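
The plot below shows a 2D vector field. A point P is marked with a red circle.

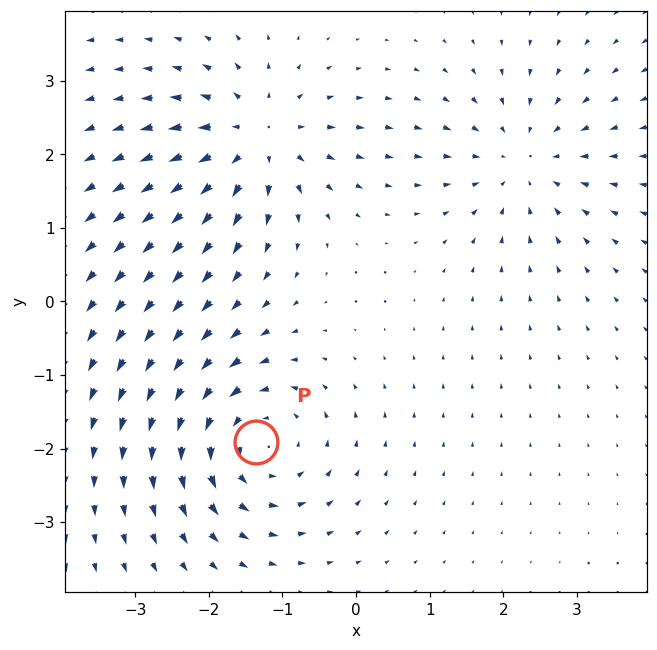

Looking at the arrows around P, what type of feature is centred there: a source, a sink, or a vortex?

vortex

At P (-1.4, -1.9) the arrows circulate counterclockwise. Divergence ≈0, curl about +5 — near-zero divergence with nonzero curl is a vortex.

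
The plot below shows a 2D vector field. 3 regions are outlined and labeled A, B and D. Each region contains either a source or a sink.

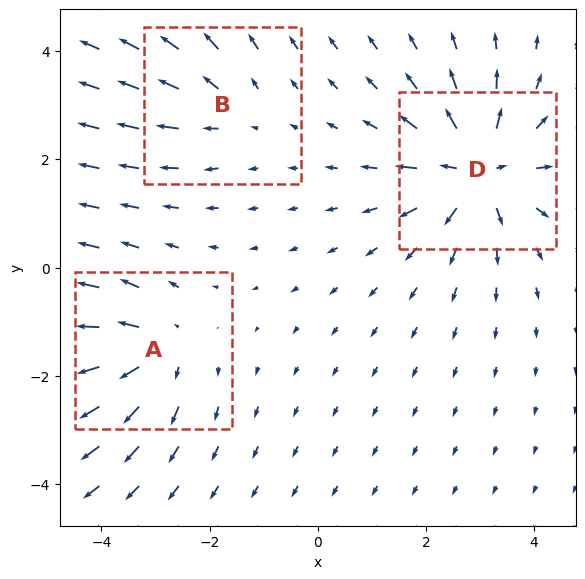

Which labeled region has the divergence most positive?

Divergence at each region's feature centre — A: about +4, B: about +2, D: about +5. Region D is most positive.

D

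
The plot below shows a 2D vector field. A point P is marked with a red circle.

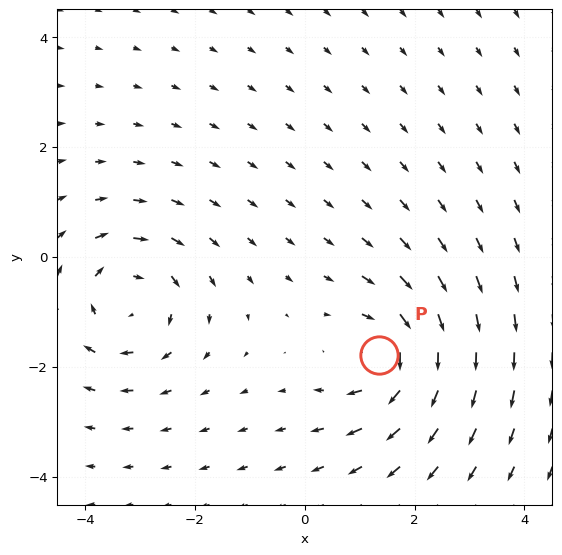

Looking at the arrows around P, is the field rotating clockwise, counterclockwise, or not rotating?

Near P at (1.4, -1.8) the arrows circulate clockwise. The curl (z-component) there is about -5; negative curl means clockwise rotation.

clockwise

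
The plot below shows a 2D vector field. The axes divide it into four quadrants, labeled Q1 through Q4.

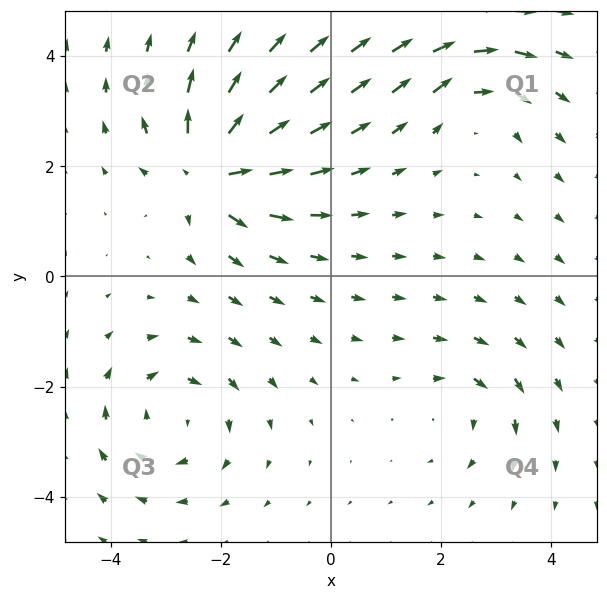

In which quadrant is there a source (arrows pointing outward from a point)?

Q2

The source sits at approximately (-2.2, 1.9), which lies in quadrant Q2. The divergence there is about +7, positive as expected for a source.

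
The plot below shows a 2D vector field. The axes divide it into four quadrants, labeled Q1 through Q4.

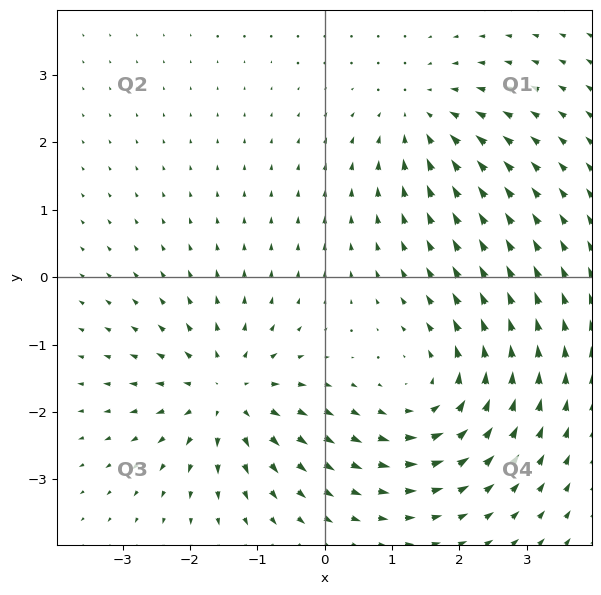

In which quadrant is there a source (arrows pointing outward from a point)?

Q3

The source sits at approximately (-1.5, -1.7), which lies in quadrant Q3. The divergence there is about +5, positive as expected for a source.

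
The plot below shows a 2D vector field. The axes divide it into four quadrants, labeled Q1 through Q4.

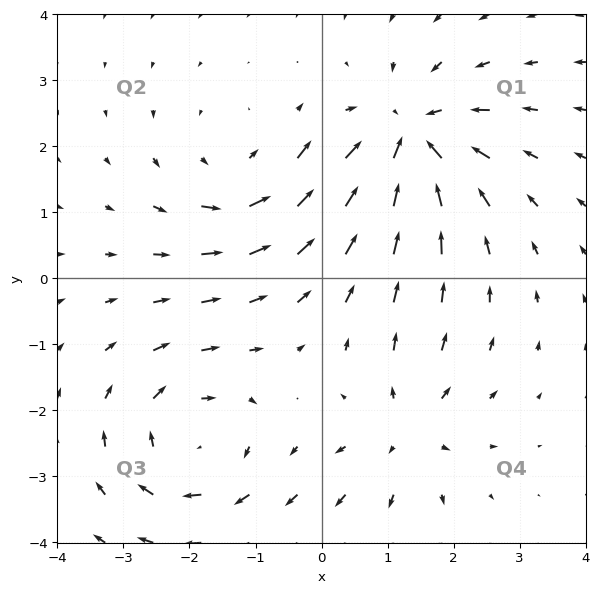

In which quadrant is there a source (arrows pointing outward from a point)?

The source sits at approximately (1.3, -2.3), which lies in quadrant Q4. The divergence there is about +4, positive as expected for a source.

Q4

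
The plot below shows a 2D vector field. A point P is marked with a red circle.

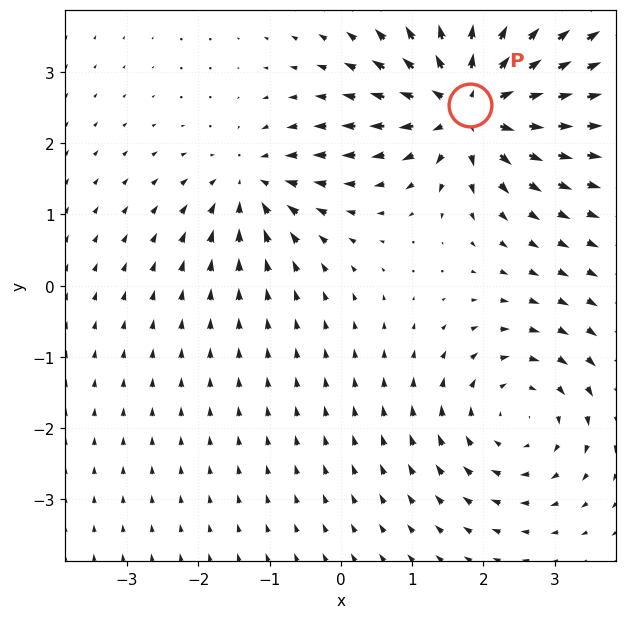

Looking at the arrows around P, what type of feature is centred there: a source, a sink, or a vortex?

source

At P (1.8, 2.5) the arrows spread outward. Divergence about +6, curl ≈0 — positive divergence with near-zero curl is a source.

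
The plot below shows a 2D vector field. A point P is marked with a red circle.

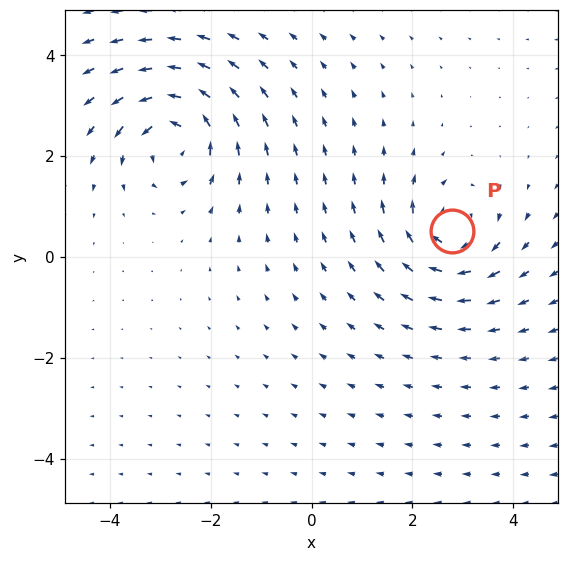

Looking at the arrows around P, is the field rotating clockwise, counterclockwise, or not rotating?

clockwise

Near P at (2.8, 0.5) the arrows circulate clockwise. The curl (z-component) there is about -5; negative curl means clockwise rotation.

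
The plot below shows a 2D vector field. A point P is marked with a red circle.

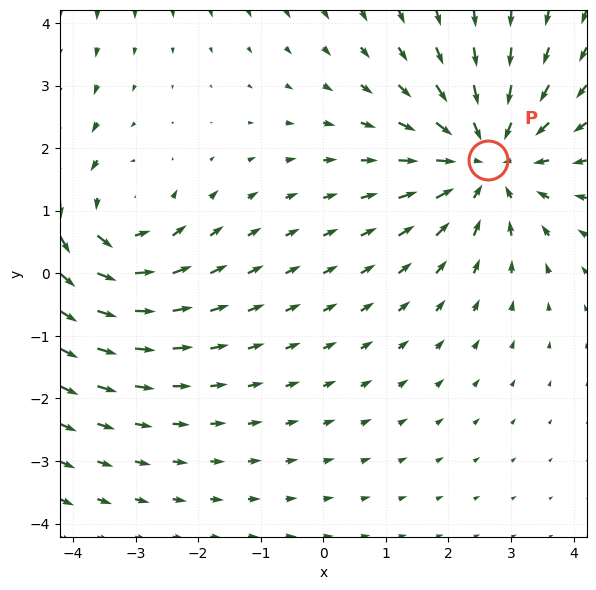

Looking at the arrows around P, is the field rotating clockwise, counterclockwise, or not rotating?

Near P at (2.6, 1.8) the arrows show no circulation. The curl there is ≈0.

not rotating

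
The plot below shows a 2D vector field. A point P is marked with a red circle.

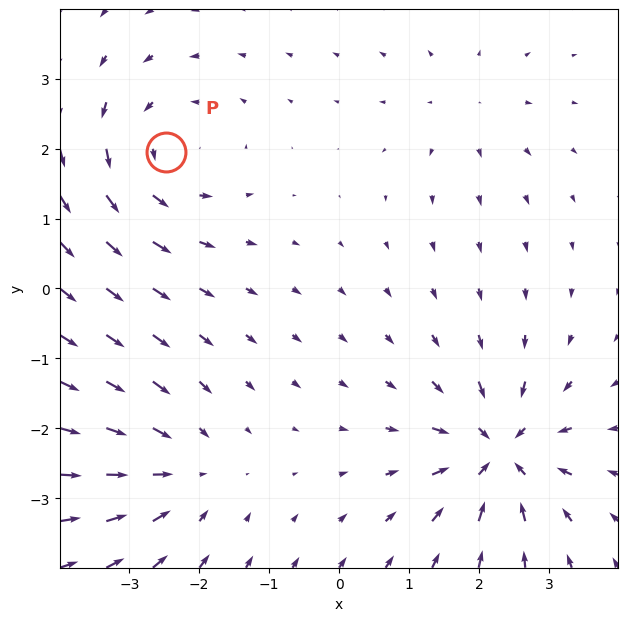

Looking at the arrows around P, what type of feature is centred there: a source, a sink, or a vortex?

At P (-2.5, 1.9) the arrows circulate counterclockwise. Divergence ≈0, curl about +4 — near-zero divergence with nonzero curl is a vortex.

vortex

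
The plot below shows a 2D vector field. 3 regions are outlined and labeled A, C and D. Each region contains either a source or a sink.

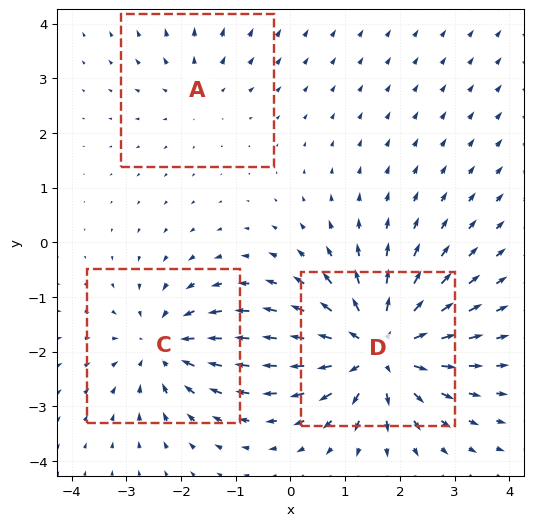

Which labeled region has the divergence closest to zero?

Divergence at each region's feature centre — A: about +2, C: about -3, D: about +5. Region A is closest to zero.

A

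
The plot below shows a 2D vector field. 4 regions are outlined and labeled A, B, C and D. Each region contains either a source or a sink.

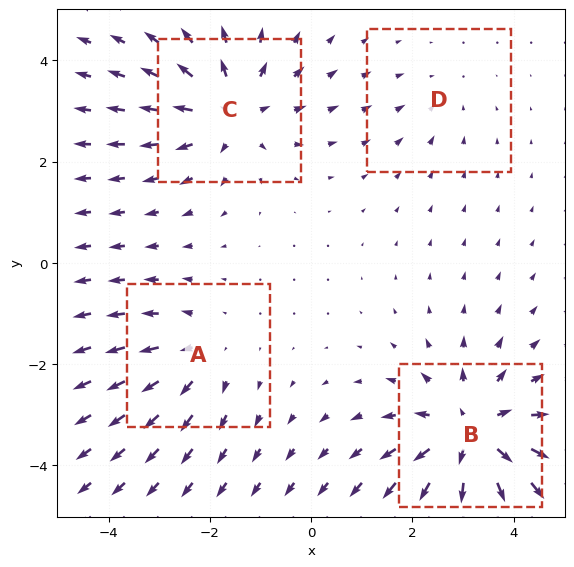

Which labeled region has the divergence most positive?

Divergence at each region's feature centre — A: about +3, B: about +6, C: about +5, D: about -2. Region B is most positive.

B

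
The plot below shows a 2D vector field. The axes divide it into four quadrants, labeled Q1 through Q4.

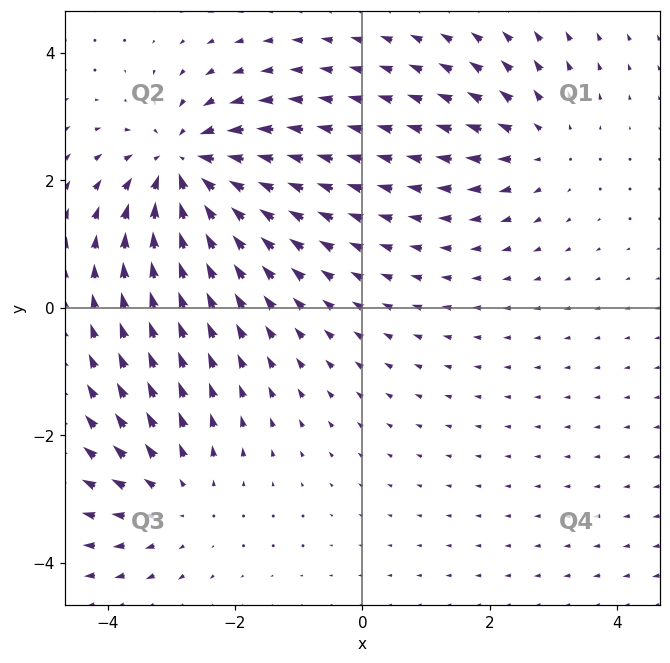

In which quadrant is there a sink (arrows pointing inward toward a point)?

The sink sits at approximately (-2.8, 2.2), which lies in quadrant Q2. The divergence there is about -5, negative as expected for a sink.

Q2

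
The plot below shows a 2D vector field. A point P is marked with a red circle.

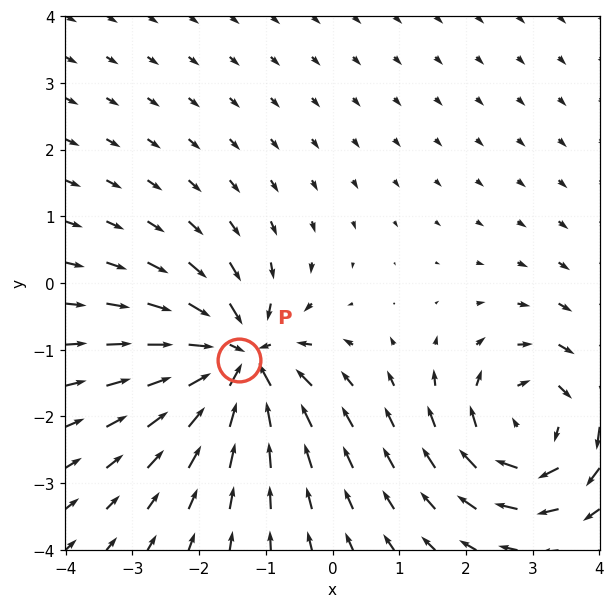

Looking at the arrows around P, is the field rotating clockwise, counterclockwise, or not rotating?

not rotating

Near P at (-1.4, -1.2) the arrows show no circulation. The curl there is ≈0.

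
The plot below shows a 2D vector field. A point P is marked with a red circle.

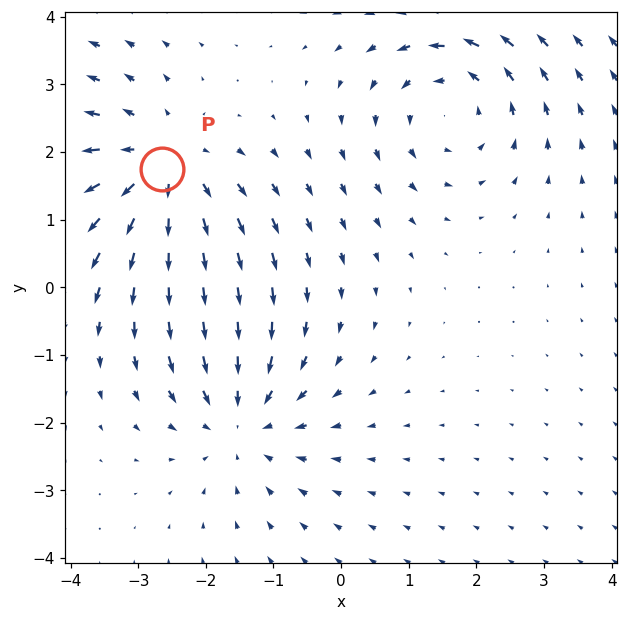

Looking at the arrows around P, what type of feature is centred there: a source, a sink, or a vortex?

source

At P (-2.7, 1.8) the arrows spread outward. Divergence about +3, curl ≈0 — positive divergence with near-zero curl is a source.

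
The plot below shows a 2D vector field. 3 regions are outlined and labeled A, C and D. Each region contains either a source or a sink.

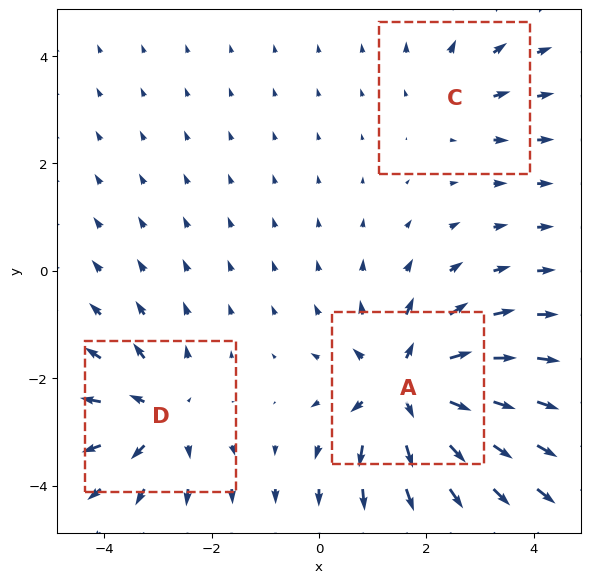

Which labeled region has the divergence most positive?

A

Divergence at each region's feature centre — A: about +5, C: about +2, D: about +3. Region A is most positive.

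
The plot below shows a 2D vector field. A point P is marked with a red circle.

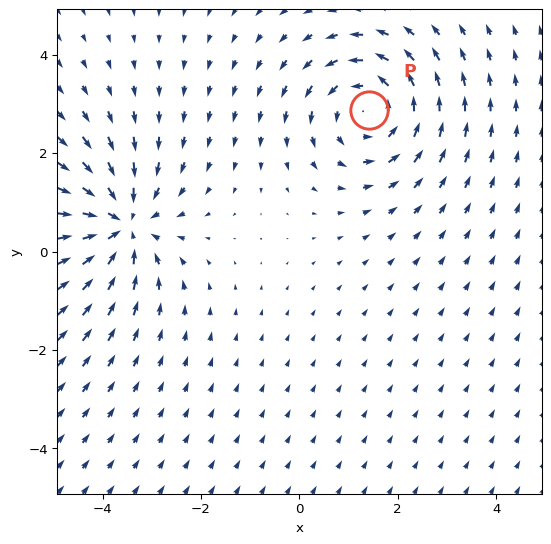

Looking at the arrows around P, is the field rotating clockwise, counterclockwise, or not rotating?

counterclockwise

Near P at (1.4, 2.9) the arrows circulate counterclockwise. The curl (z-component) there is about +4; positive curl means counterclockwise rotation.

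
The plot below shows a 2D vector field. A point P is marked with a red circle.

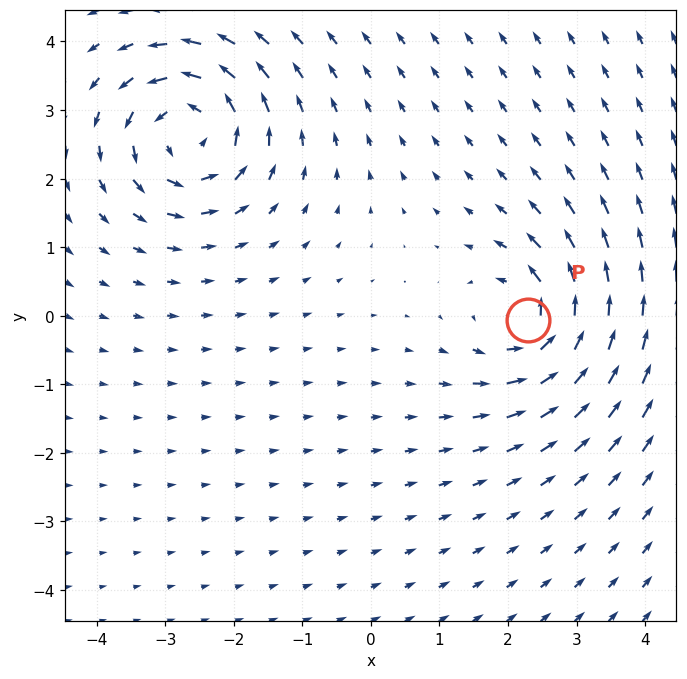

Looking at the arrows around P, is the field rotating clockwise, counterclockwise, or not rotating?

Near P at (2.3, -0.1) the arrows circulate counterclockwise. The curl (z-component) there is about +4; positive curl means counterclockwise rotation.

counterclockwise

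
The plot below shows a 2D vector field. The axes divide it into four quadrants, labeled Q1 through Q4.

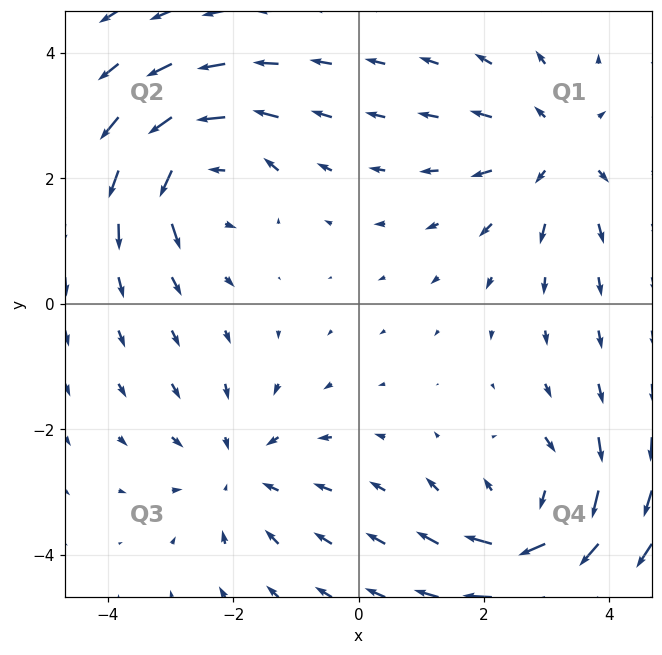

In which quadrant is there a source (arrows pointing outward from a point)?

The source sits at approximately (3.2, 2.5), which lies in quadrant Q1. The divergence there is about +4, positive as expected for a source.

Q1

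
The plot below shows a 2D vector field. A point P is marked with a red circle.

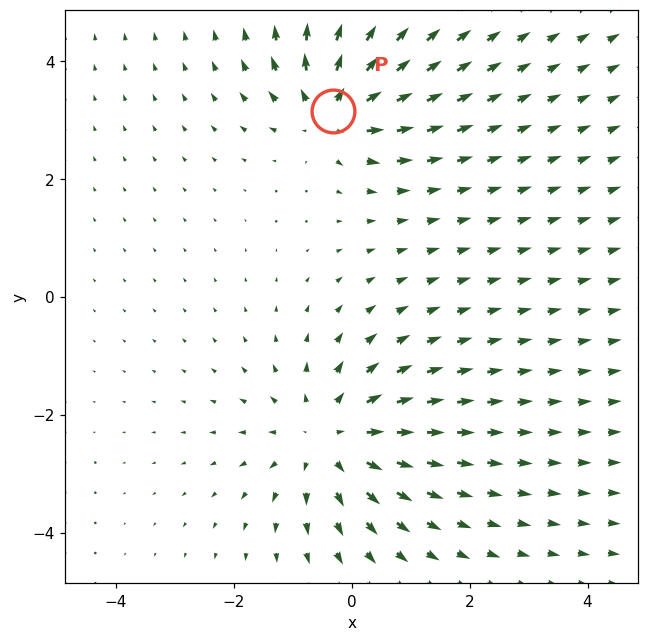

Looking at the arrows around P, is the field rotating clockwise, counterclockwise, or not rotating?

Near P at (-0.3, 3.2) the arrows show no circulation. The curl there is ≈0.

not rotating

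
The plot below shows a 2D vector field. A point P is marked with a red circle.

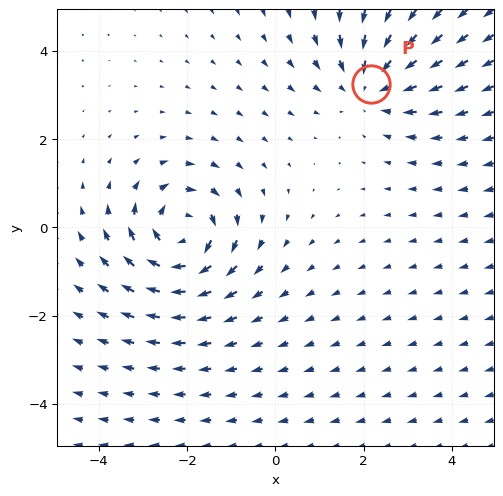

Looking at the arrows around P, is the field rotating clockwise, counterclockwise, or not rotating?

not rotating

Near P at (2.2, 3.2) the arrows show no circulation. The curl there is ≈0.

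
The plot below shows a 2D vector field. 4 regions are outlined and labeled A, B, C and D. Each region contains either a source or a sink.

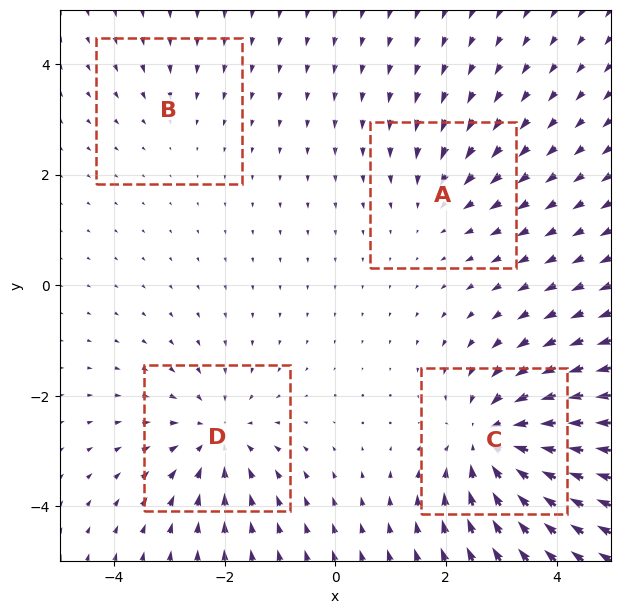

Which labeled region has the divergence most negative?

Divergence at each region's feature centre — A: about -3, B: about -2, C: about -7, D: about -5. Region C is most negative.

C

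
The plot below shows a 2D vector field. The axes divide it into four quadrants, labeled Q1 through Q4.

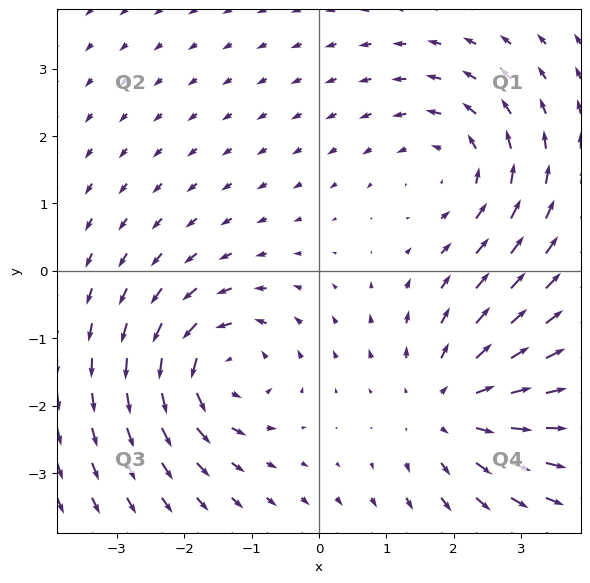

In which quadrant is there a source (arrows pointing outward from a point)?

The source sits at approximately (2.0, -2.0), which lies in quadrant Q4. The divergence there is about +4, positive as expected for a source.

Q4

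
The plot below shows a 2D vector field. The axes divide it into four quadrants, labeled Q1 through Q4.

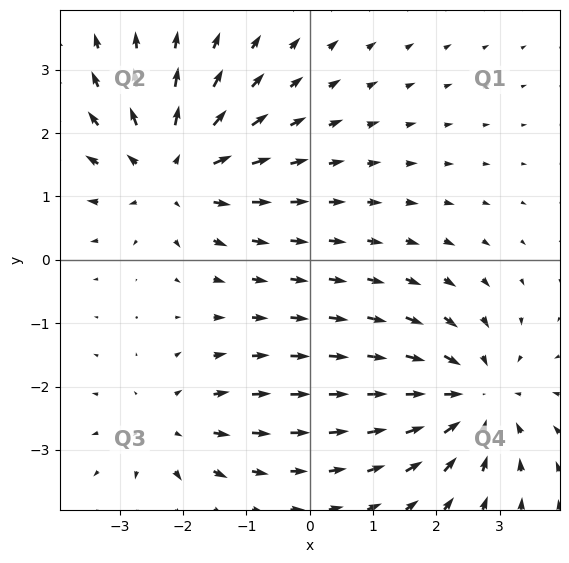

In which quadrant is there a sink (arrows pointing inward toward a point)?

Q4

The sink sits at approximately (2.6, -2.2), which lies in quadrant Q4. The divergence there is about -4, negative as expected for a sink.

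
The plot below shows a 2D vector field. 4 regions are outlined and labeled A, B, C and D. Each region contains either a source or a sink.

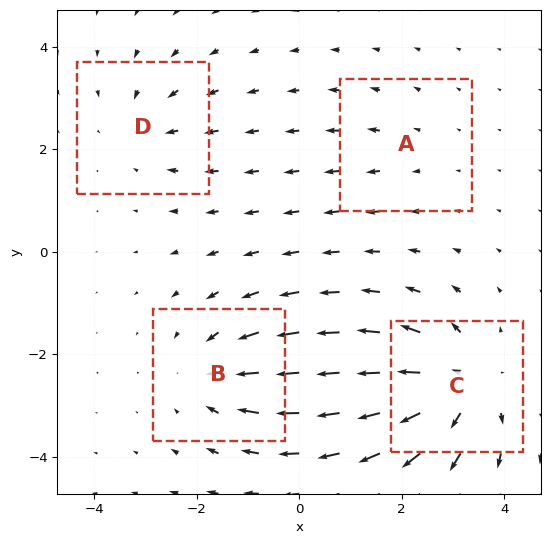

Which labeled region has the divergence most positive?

C

Divergence at each region's feature centre — A: about +2, B: about -4, C: about +6, D: about -3. Region C is most positive.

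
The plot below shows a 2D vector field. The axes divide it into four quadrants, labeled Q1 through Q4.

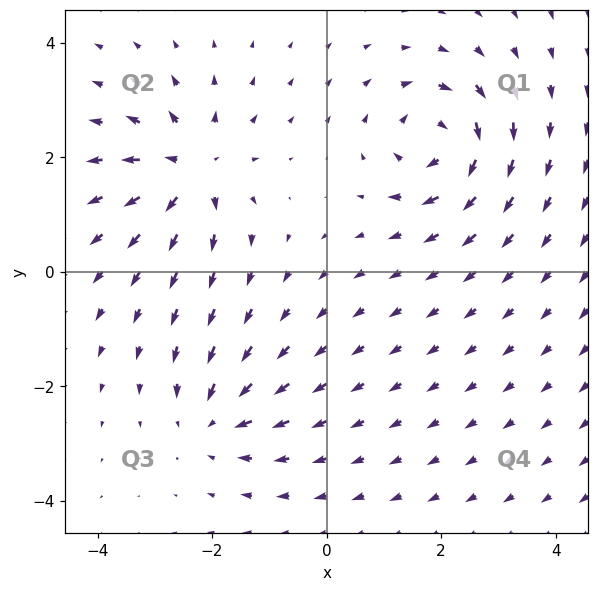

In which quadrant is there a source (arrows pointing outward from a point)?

The source sits at approximately (-2.3, 1.8), which lies in quadrant Q2. The divergence there is about +5, positive as expected for a source.

Q2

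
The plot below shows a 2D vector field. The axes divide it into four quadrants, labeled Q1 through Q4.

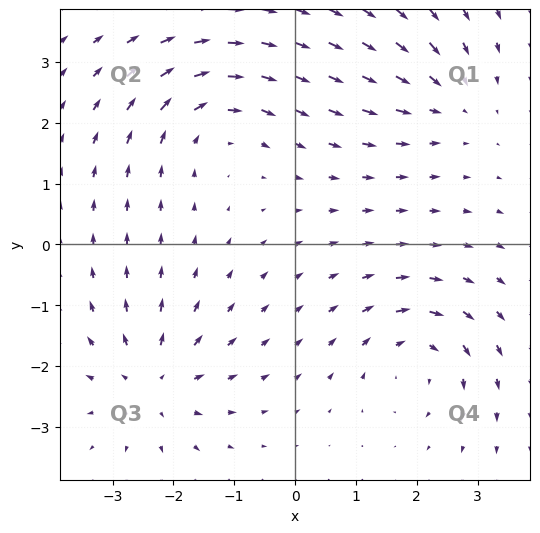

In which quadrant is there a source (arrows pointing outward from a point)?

Q3

The source sits at approximately (-2.3, -2.3), which lies in quadrant Q3. The divergence there is about +4, positive as expected for a source.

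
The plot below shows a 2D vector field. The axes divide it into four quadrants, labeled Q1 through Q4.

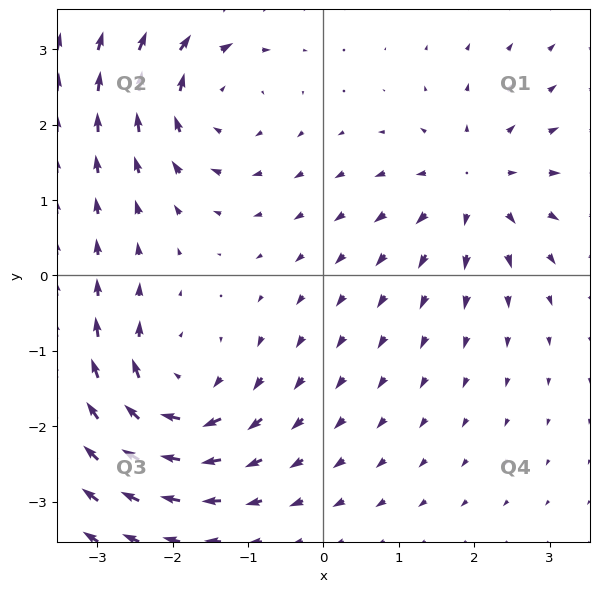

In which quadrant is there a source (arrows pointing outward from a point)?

The source sits at approximately (2.0, 1.2), which lies in quadrant Q1. The divergence there is about +4, positive as expected for a source.

Q1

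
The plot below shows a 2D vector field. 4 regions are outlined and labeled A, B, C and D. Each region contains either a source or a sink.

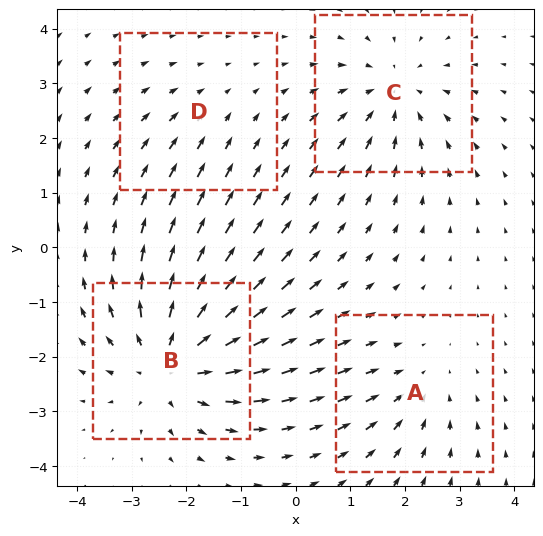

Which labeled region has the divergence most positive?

Divergence at each region's feature centre — A: about -3, B: about +6, C: about -4, D: about -2. Region B is most positive.

B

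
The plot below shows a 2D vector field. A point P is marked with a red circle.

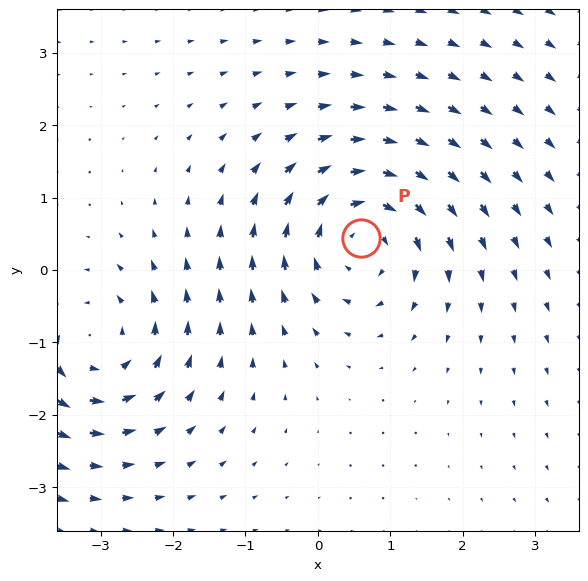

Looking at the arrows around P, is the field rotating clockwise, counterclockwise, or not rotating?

Near P at (0.6, 0.4) the arrows circulate clockwise. The curl (z-component) there is about -4; negative curl means clockwise rotation.

clockwise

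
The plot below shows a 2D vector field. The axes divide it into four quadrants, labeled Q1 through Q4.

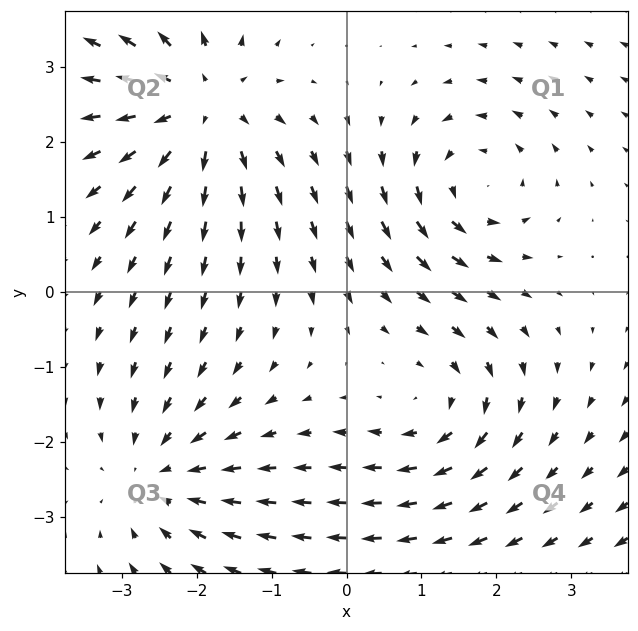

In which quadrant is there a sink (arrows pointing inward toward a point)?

Q3

The sink sits at approximately (-2.5, -2.4), which lies in quadrant Q3. The divergence there is about -3, negative as expected for a sink.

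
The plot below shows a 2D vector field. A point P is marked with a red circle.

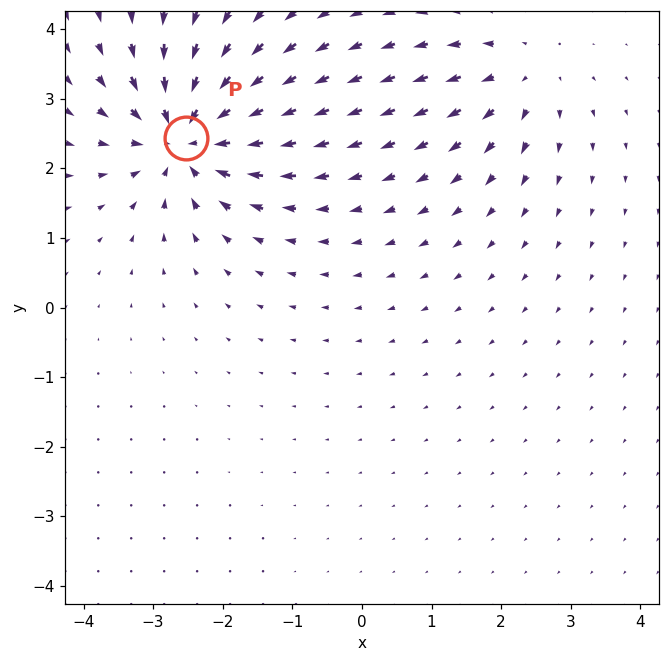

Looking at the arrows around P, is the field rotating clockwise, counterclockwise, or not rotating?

Near P at (-2.5, 2.4) the arrows show no circulation. The curl there is ≈0.

not rotating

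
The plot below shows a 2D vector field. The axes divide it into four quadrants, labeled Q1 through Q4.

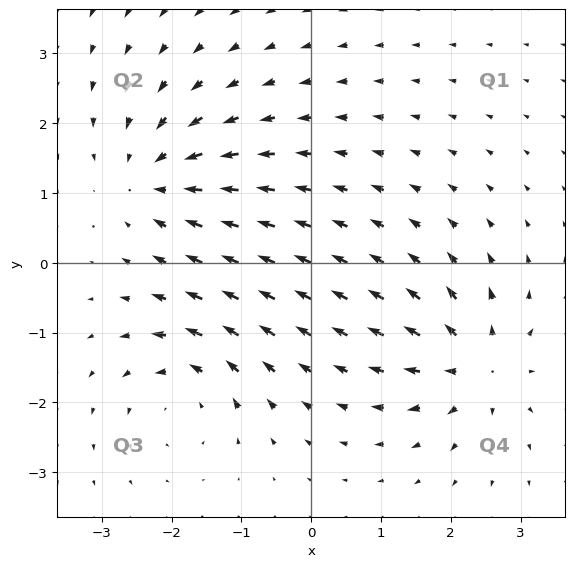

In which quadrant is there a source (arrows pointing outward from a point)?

The source sits at approximately (2.4, -1.5), which lies in quadrant Q4. The divergence there is about +5, positive as expected for a source.

Q4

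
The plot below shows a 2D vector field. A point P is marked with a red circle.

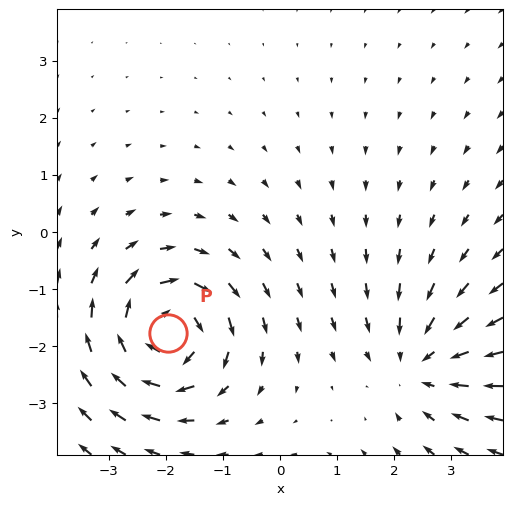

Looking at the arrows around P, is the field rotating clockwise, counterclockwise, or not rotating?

Near P at (-2.0, -1.8) the arrows circulate clockwise. The curl (z-component) there is about -6; negative curl means clockwise rotation.

clockwise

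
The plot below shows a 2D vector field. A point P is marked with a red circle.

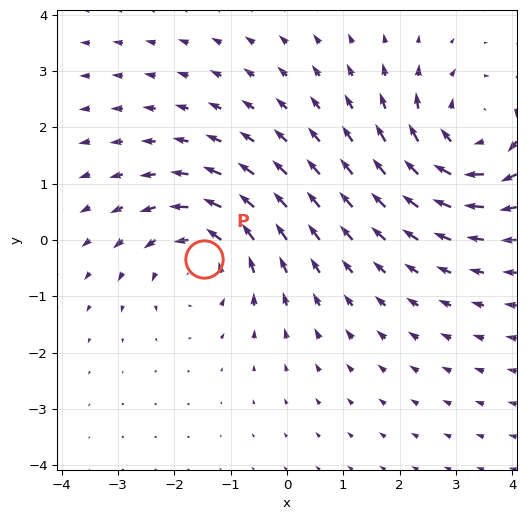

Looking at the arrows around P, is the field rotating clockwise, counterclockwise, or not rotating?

Near P at (-1.5, -0.3) the arrows circulate counterclockwise. The curl (z-component) there is about +3; positive curl means counterclockwise rotation.

counterclockwise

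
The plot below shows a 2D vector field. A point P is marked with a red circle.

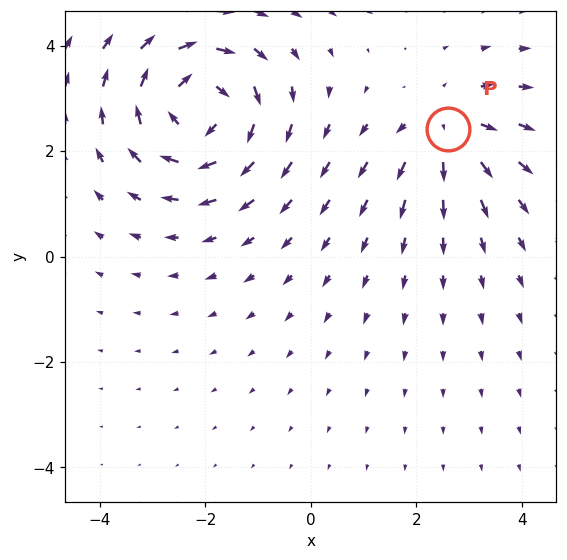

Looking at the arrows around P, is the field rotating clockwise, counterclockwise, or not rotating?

not rotating

Near P at (2.6, 2.4) the arrows show no circulation. The curl there is ≈0.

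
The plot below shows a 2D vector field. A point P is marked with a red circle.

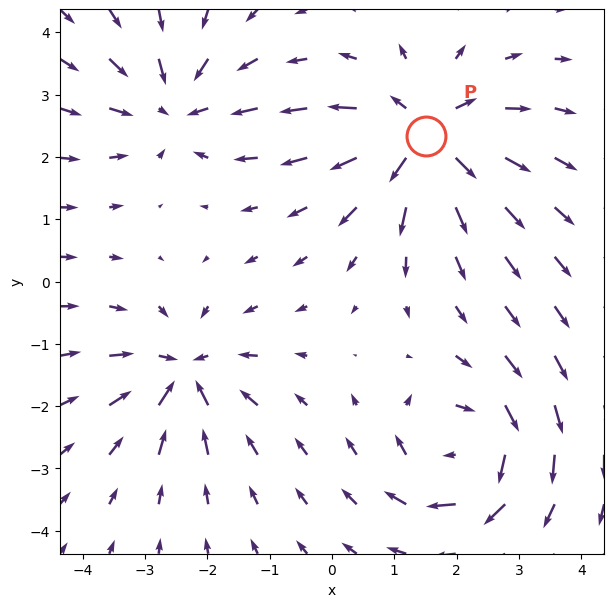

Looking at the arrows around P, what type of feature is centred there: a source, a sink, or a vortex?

At P (1.5, 2.3) the arrows spread outward. Divergence about +6, curl ≈0 — positive divergence with near-zero curl is a source.

source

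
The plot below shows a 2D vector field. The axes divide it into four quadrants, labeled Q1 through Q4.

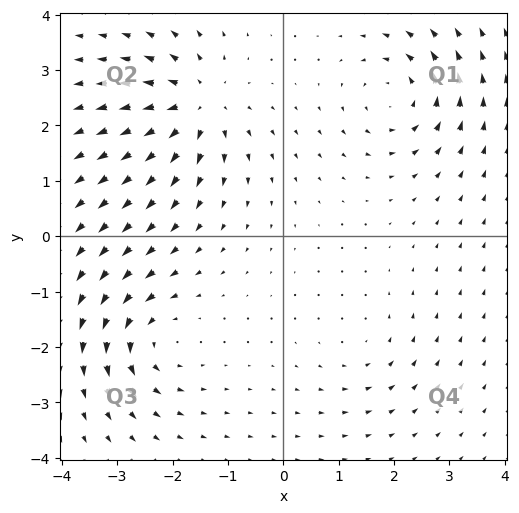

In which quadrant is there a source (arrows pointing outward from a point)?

Q2

The source sits at approximately (-1.6, 2.4), which lies in quadrant Q2. The divergence there is about +6, positive as expected for a source.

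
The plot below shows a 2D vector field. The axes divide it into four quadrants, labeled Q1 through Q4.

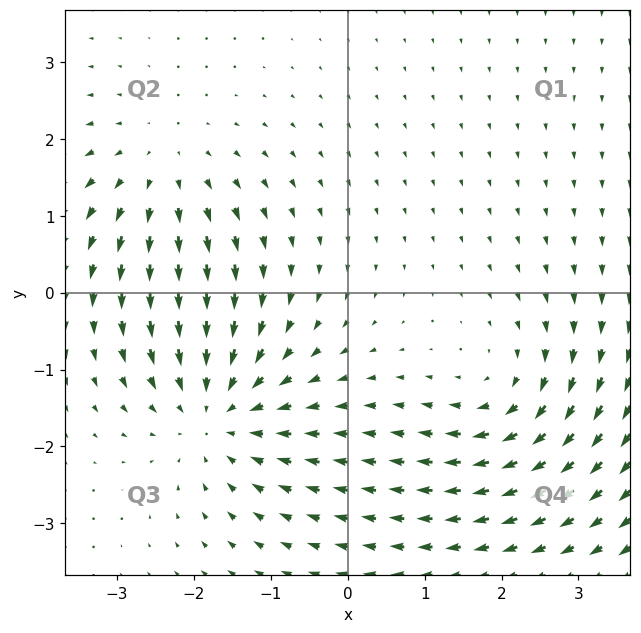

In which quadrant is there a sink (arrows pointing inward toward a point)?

The sink sits at approximately (-1.7, -1.5), which lies in quadrant Q3. The divergence there is about -4, negative as expected for a sink.

Q3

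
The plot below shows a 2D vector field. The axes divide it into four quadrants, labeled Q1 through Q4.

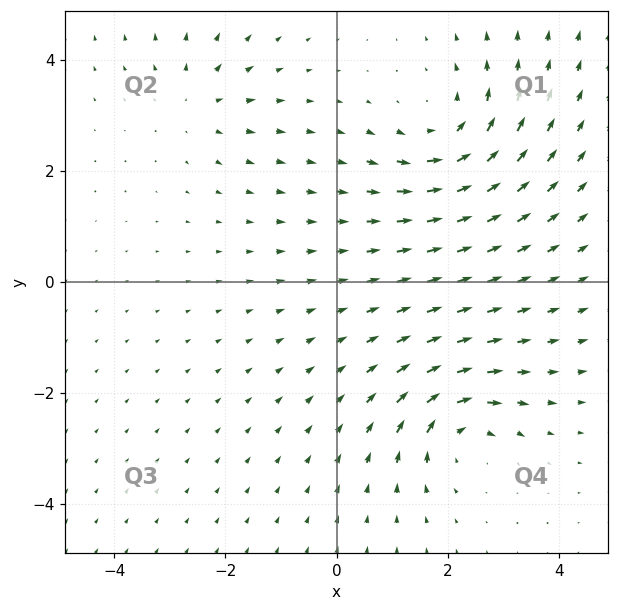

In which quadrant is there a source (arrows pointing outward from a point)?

The source sits at approximately (-2.5, 3.2), which lies in quadrant Q2. The divergence there is about +3, positive as expected for a source.

Q2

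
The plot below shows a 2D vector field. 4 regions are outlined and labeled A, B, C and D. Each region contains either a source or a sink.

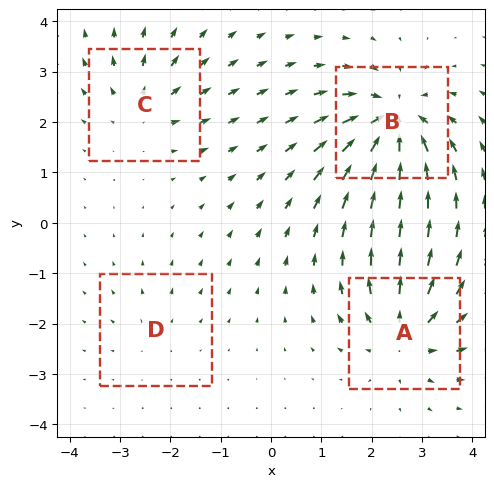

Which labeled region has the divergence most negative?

B

Divergence at each region's feature centre — A: about +6, B: about -8, C: about +4, D: about +2. Region B is most negative.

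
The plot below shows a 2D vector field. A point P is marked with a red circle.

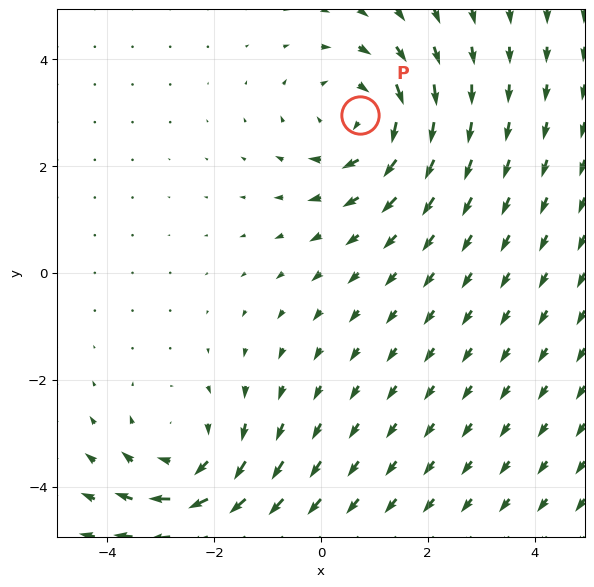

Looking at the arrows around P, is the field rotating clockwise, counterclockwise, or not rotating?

Near P at (0.7, 3.0) the arrows circulate clockwise. The curl (z-component) there is about -4; negative curl means clockwise rotation.

clockwise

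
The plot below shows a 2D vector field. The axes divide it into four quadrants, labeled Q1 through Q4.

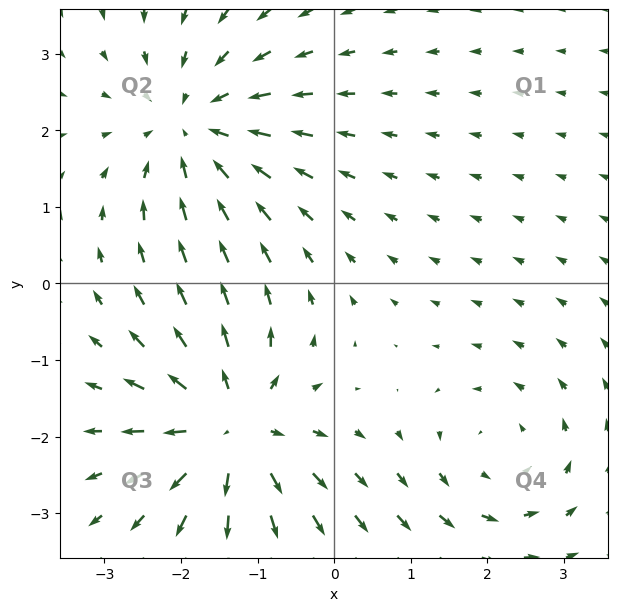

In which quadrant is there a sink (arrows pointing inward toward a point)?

The sink sits at approximately (-1.8, 2.0), which lies in quadrant Q2. The divergence there is about -4, negative as expected for a sink.

Q2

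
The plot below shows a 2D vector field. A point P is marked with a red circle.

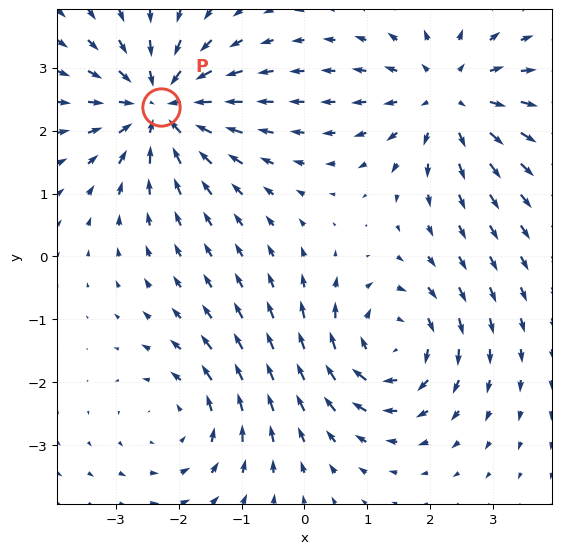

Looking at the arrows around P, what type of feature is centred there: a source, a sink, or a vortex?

sink

At P (-2.3, 2.4) the arrows converge inward. Divergence about -6, curl ≈0 — negative divergence with near-zero curl is a sink.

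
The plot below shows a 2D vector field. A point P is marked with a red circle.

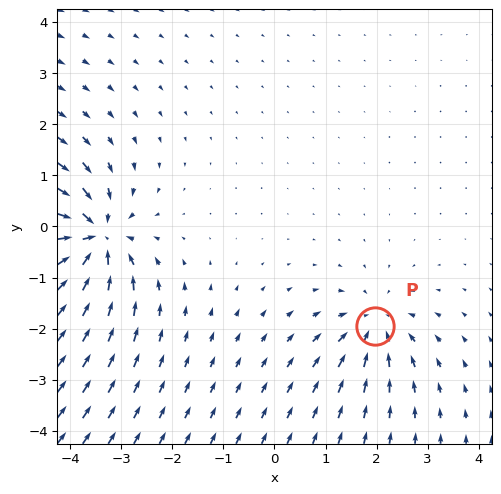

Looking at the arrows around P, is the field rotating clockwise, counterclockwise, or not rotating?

not rotating

Near P at (2.0, -2.0) the arrows show no circulation. The curl there is ≈0.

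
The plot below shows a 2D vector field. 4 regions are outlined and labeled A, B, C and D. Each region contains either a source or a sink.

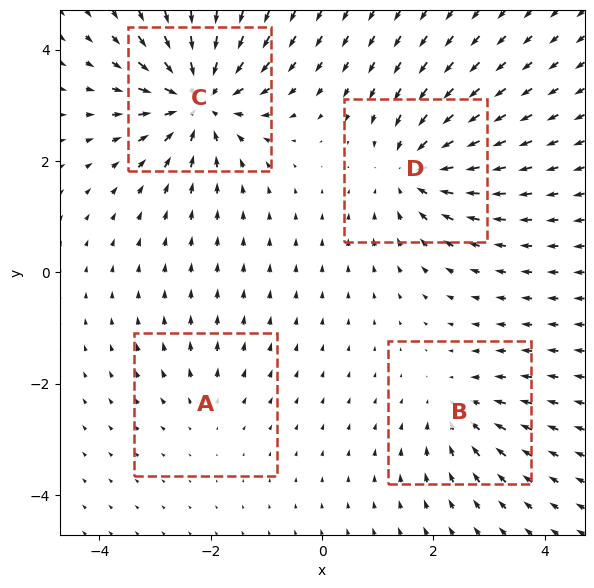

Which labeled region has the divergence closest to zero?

A

Divergence at each region's feature centre — A: about +2, B: about -4, C: about -8, D: about -6. Region A is closest to zero.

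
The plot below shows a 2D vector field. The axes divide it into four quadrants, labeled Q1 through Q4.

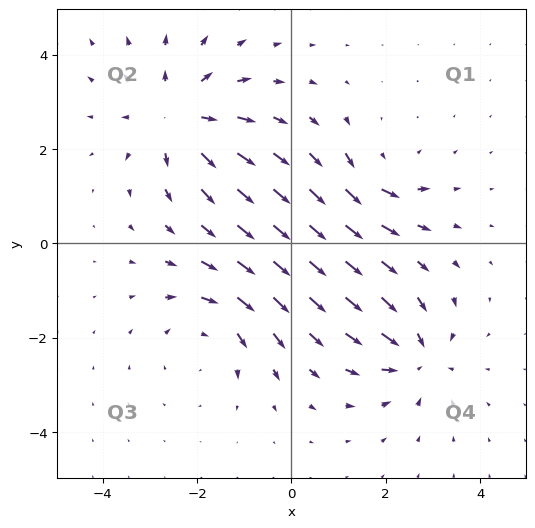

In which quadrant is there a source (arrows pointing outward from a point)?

Q2

The source sits at approximately (-2.4, 2.7), which lies in quadrant Q2. The divergence there is about +4, positive as expected for a source.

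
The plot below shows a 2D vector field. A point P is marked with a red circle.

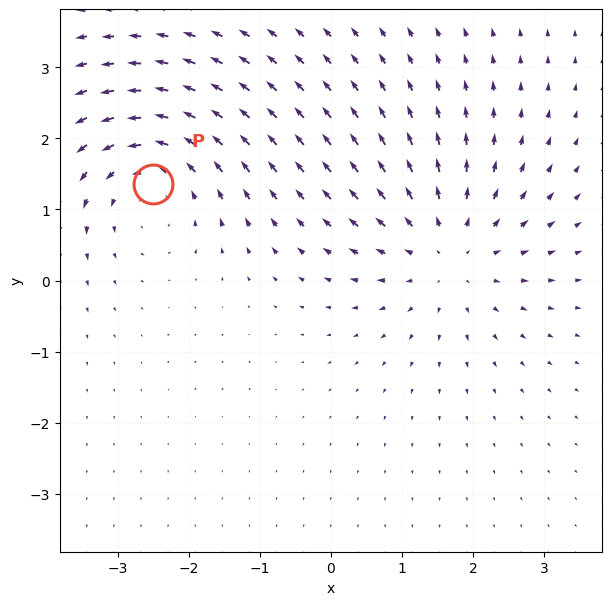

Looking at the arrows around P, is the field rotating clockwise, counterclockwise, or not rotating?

counterclockwise

Near P at (-2.5, 1.4) the arrows circulate counterclockwise. The curl (z-component) there is about +4; positive curl means counterclockwise rotation.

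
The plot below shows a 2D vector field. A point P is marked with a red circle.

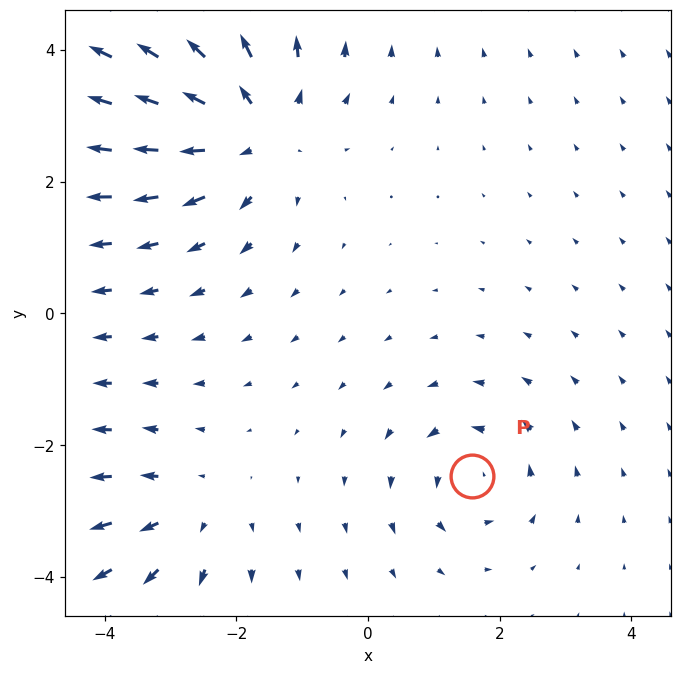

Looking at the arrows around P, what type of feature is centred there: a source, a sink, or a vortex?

At P (1.6, -2.5) the arrows circulate counterclockwise. Divergence ≈0, curl about +4 — near-zero divergence with nonzero curl is a vortex.

vortex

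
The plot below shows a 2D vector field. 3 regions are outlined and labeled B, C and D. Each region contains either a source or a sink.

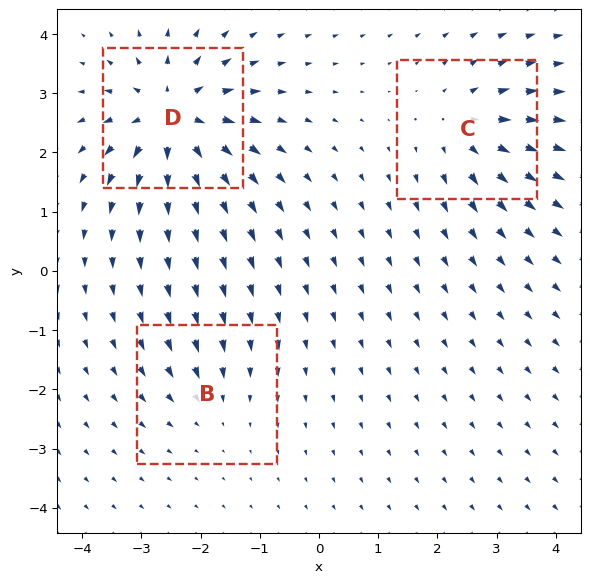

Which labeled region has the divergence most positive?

D

Divergence at each region's feature centre — B: about -2, C: about +4, D: about +7. Region D is most positive.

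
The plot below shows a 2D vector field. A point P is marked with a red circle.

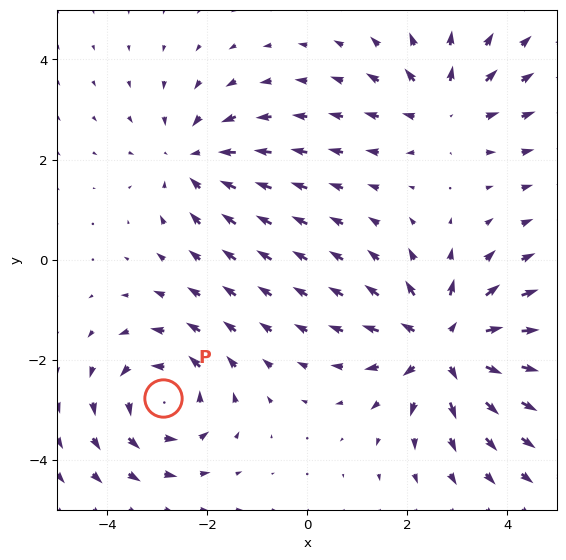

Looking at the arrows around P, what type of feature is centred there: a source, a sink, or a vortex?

At P (-2.9, -2.8) the arrows circulate counterclockwise. Divergence ≈0, curl about +4 — near-zero divergence with nonzero curl is a vortex.

vortex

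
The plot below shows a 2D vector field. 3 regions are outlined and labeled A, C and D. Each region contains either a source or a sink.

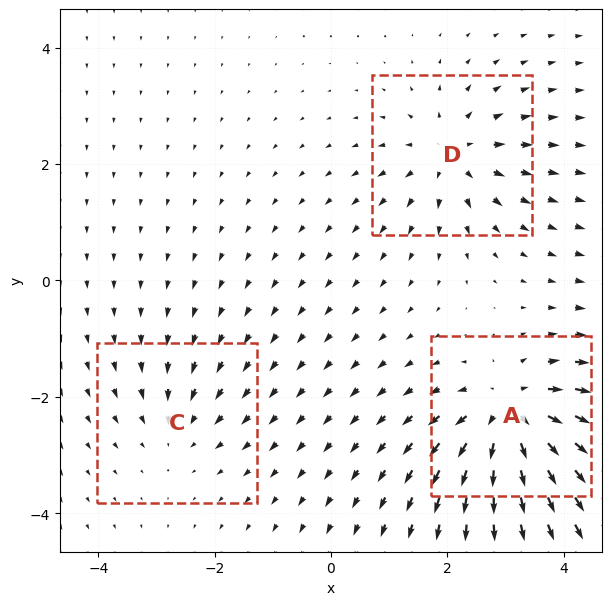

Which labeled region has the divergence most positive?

Divergence at each region's feature centre — A: about +6, C: about -2, D: about +4. Region A is most positive.

A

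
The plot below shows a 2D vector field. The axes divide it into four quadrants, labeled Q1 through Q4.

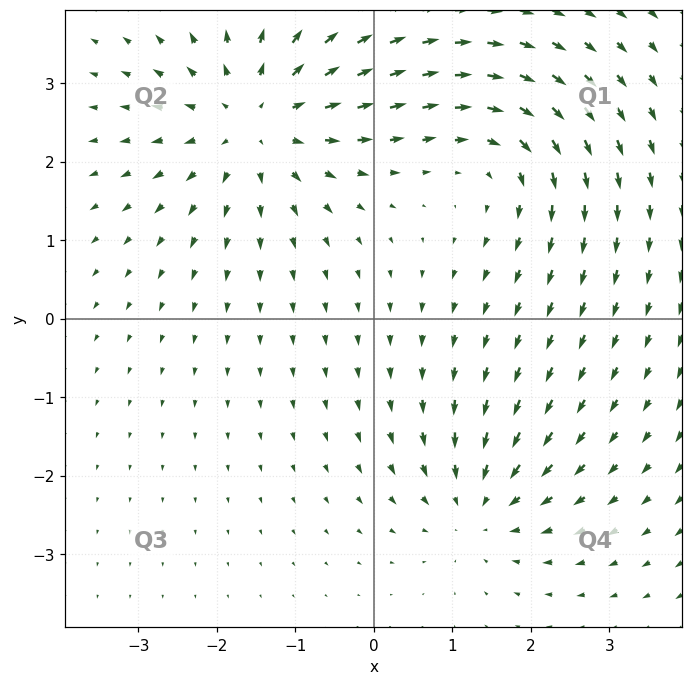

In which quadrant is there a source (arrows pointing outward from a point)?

The source sits at approximately (-1.5, 2.5), which lies in quadrant Q2. The divergence there is about +4, positive as expected for a source.

Q2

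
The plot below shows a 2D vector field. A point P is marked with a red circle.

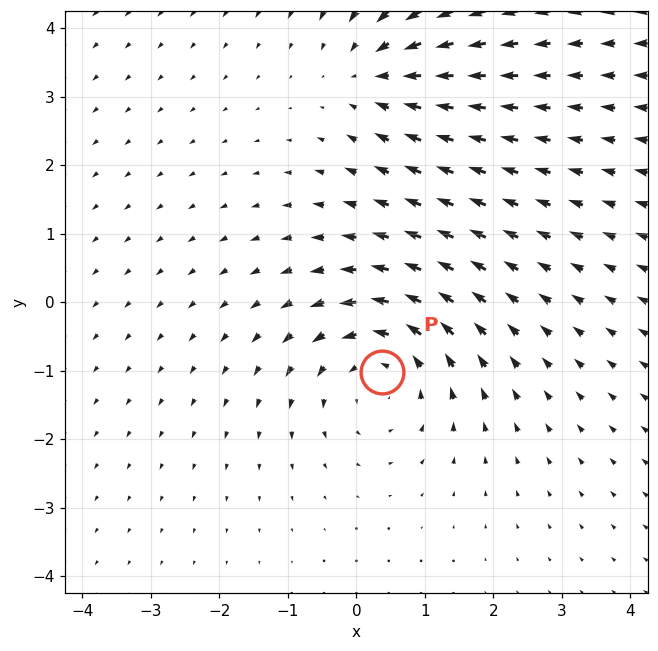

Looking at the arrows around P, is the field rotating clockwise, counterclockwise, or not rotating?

Near P at (0.4, -1.0) the arrows circulate counterclockwise. The curl (z-component) there is about +3; positive curl means counterclockwise rotation.

counterclockwise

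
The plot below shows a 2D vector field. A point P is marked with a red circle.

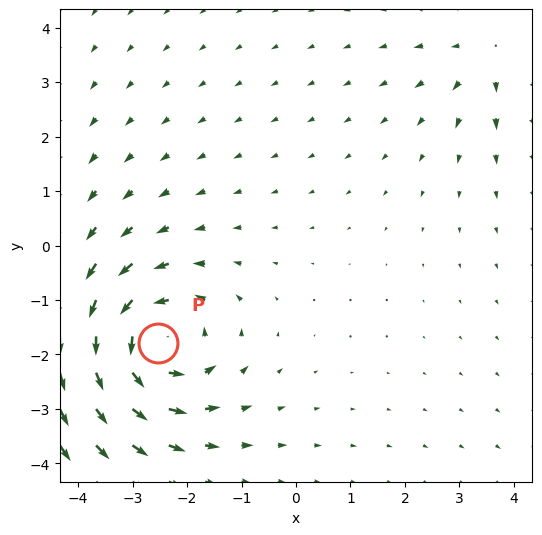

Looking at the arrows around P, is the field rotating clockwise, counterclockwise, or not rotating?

Near P at (-2.5, -1.8) the arrows circulate counterclockwise. The curl (z-component) there is about +5; positive curl means counterclockwise rotation.

counterclockwise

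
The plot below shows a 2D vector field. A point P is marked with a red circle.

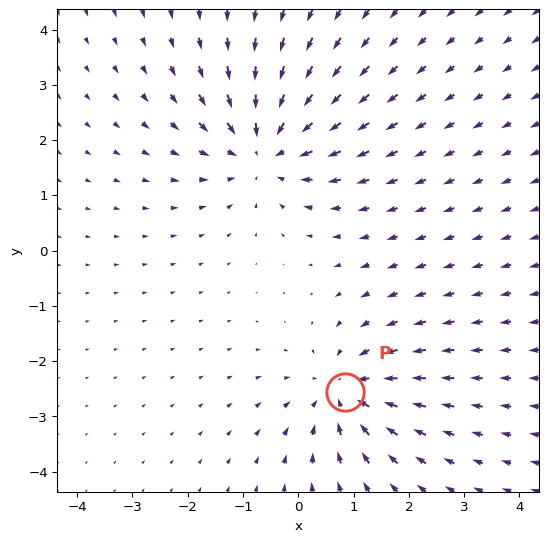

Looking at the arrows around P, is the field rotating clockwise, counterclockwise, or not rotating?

Near P at (0.8, -2.6) the arrows show no circulation. The curl there is ≈0.

not rotating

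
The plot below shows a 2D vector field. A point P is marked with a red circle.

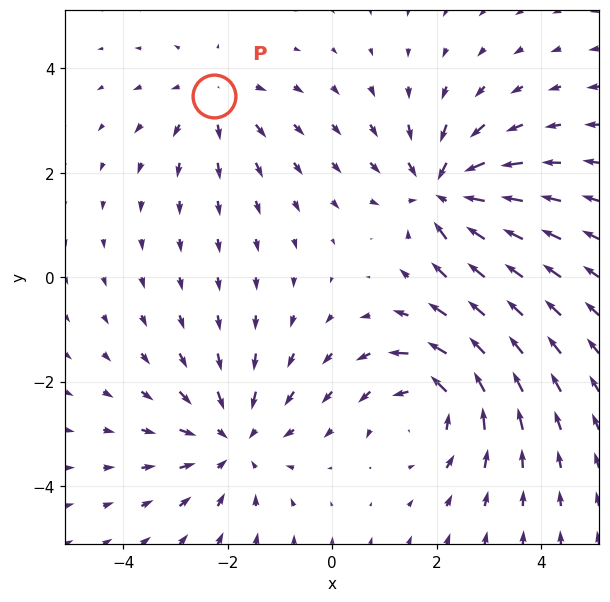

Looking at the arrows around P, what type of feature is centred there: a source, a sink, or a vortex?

At P (-2.3, 3.5) the arrows spread outward. Divergence about +3, curl ≈0 — positive divergence with near-zero curl is a source.

source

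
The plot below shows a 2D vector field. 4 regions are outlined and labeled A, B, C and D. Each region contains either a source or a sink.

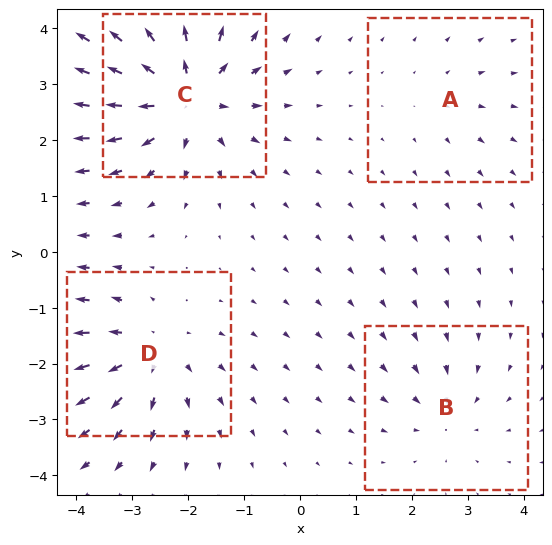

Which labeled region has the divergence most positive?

C

Divergence at each region's feature centre — A: about +2, B: about -3, C: about +8, D: about +5. Region C is most positive.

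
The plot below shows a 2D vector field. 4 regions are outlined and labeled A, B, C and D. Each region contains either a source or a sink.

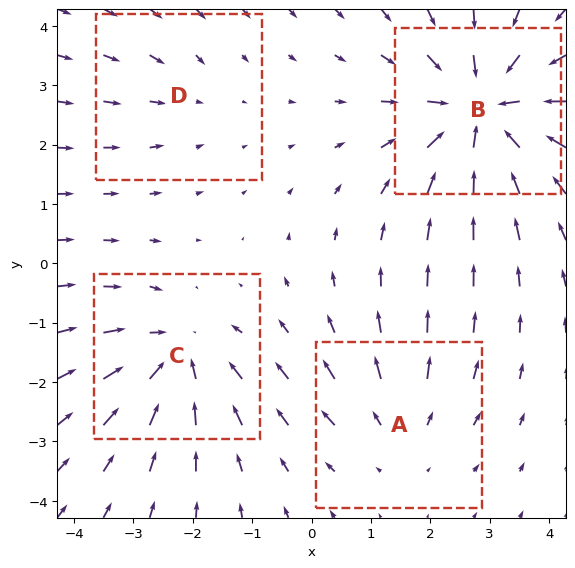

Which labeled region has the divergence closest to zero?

Divergence at each region's feature centre — A: about +3, B: about -7, C: about -5, D: about -2. Region D is closest to zero.

D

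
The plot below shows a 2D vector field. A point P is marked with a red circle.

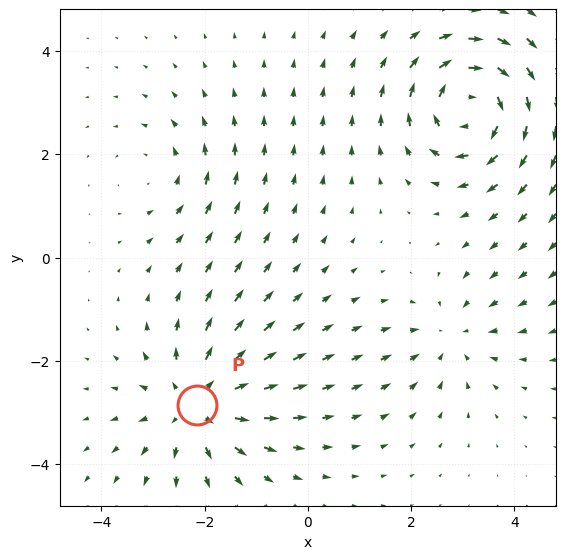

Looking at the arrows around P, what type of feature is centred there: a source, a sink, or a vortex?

source

At P (-2.2, -2.8) the arrows spread outward. Divergence about +5, curl ≈0 — positive divergence with near-zero curl is a source.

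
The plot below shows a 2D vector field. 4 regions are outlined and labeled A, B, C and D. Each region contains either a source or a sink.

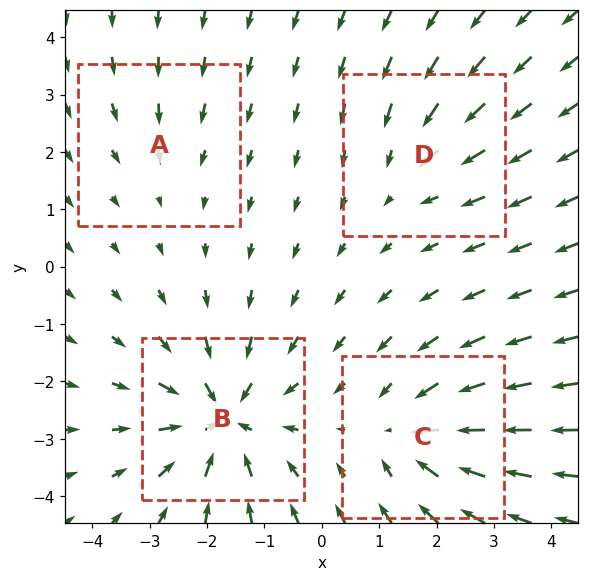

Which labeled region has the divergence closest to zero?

A

Divergence at each region's feature centre — A: about -2, B: about -7, C: about -5, D: about -3. Region A is closest to zero.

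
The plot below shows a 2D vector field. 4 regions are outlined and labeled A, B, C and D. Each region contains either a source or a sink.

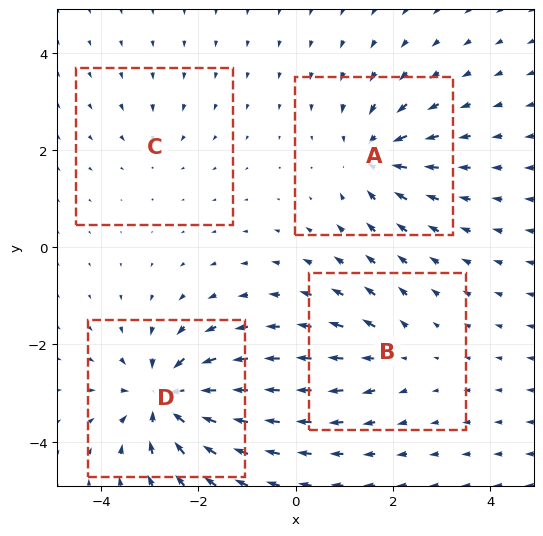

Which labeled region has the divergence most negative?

Divergence at each region's feature centre — A: about -6, B: about +4, C: about -3, D: about -9. Region D is most negative.

D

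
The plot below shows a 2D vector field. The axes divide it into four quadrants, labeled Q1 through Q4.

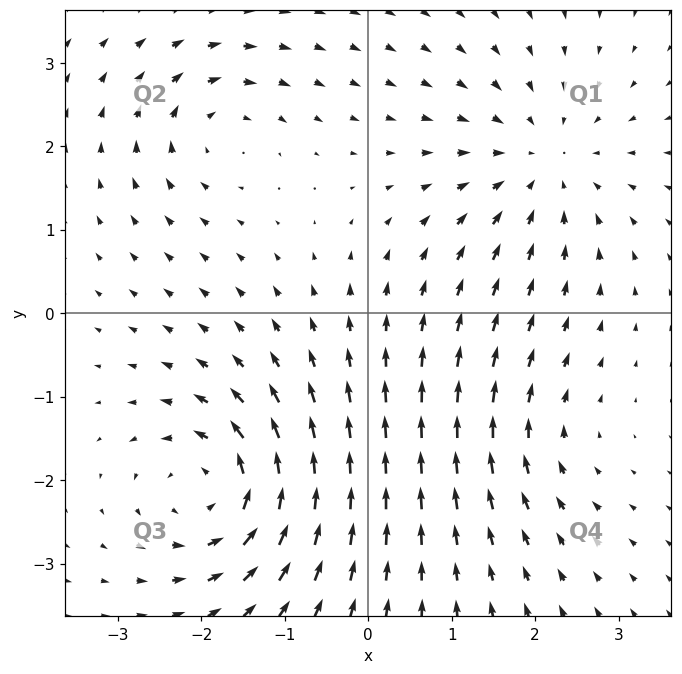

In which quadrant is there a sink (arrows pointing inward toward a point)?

Q1

The sink sits at approximately (2.1, 1.8), which lies in quadrant Q1. The divergence there is about -4, negative as expected for a sink.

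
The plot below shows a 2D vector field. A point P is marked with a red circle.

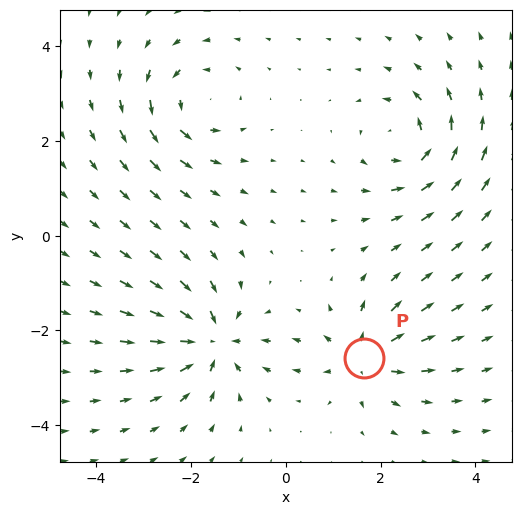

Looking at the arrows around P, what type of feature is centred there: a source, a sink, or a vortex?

At P (1.6, -2.6) the arrows spread outward. Divergence about +5, curl ≈0 — positive divergence with near-zero curl is a source.

source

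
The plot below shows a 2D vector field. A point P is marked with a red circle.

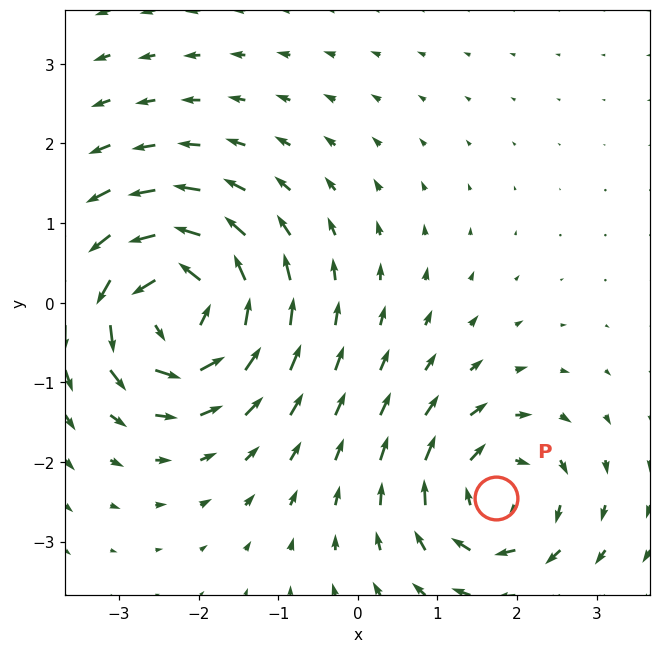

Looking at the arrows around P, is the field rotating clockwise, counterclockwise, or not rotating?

clockwise

Near P at (1.7, -2.4) the arrows circulate clockwise. The curl (z-component) there is about -5; negative curl means clockwise rotation.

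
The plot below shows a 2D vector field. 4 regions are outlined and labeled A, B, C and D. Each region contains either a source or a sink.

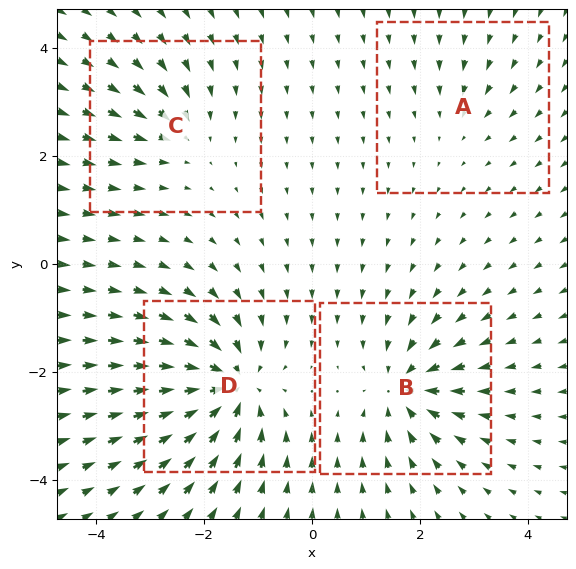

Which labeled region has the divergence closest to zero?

Divergence at each region's feature centre — A: about -3, B: about -7, C: about -4, D: about -9. Region A is closest to zero.

A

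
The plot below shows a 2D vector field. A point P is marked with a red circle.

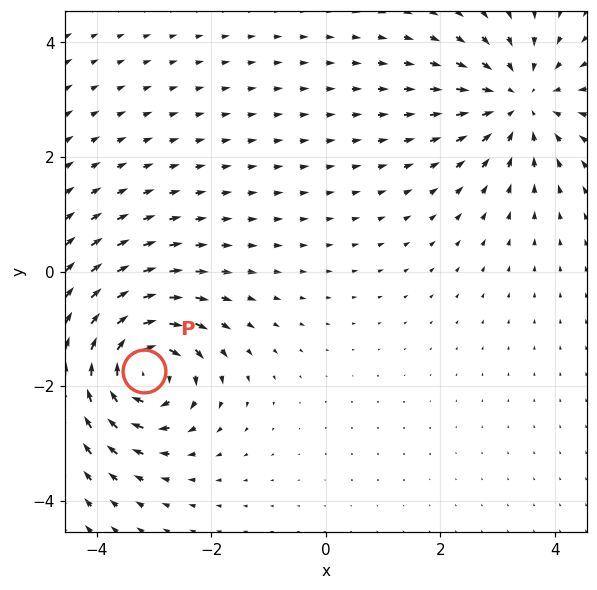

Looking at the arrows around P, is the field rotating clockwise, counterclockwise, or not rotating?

Near P at (-3.2, -1.7) the arrows circulate clockwise. The curl (z-component) there is about -7; negative curl means clockwise rotation.

clockwise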